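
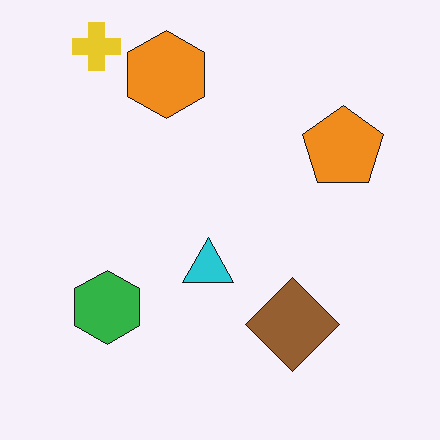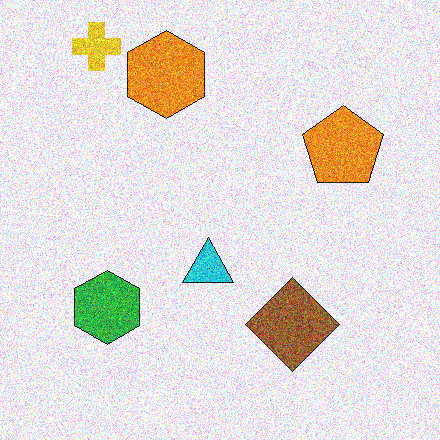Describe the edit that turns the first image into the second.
The second image is the first degraded with a thick layer of grain.

Random speckle covers the whole image, including the flat background.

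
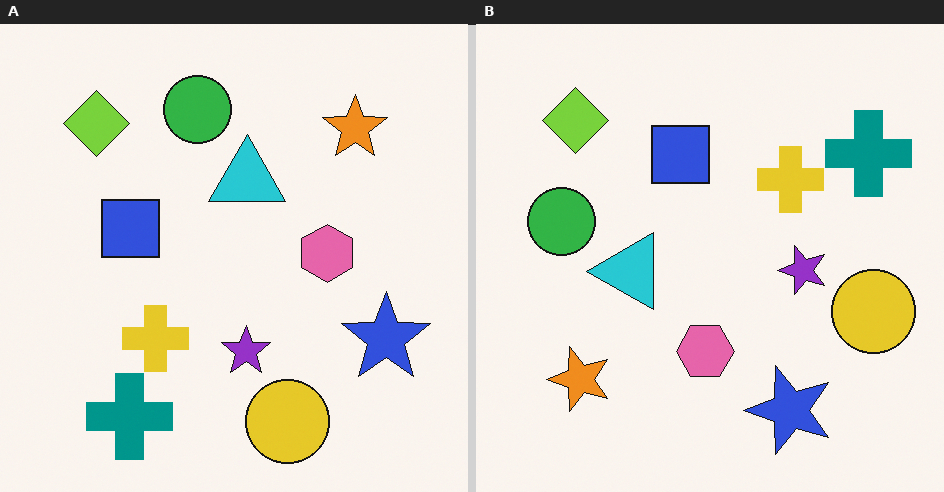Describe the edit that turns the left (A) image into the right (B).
It was transposed (reflected across the top-left ↔ bottom-right diagonal).

Shapes have swapped their row and column positions — what was in the top-right is now in the bottom-left — a diagonal reflection.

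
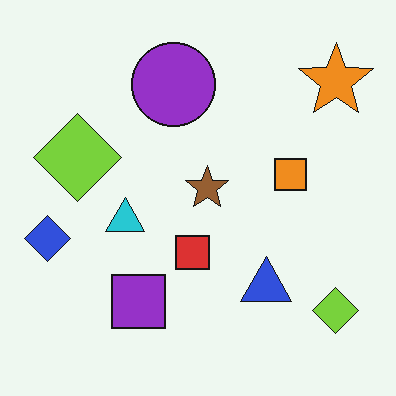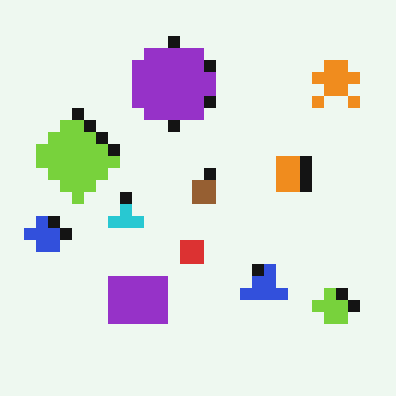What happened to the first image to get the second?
Coarsely pixelated.

Shapes are reduced to large square blocks; fine edges and outlines are lost — a downscale-then-upscale (mosaic) effect.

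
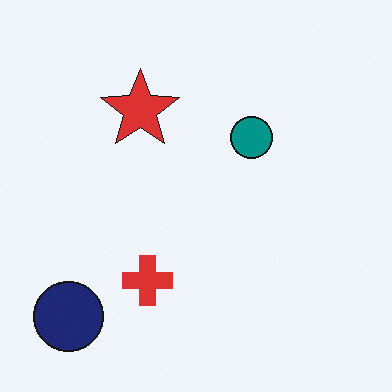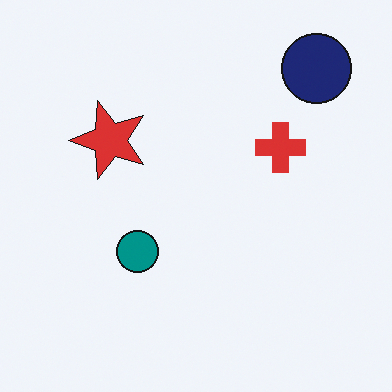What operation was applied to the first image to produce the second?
The image was transposed (reflected across the top-left ↔ bottom-right diagonal).

Shapes have swapped their row and column positions — what was in the top-right is now in the bottom-left — a diagonal reflection.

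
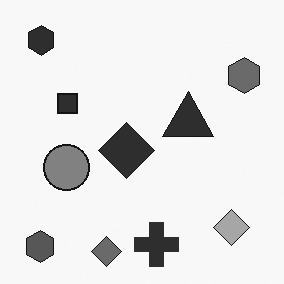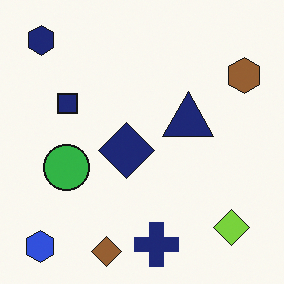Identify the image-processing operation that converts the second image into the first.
It was converted to grayscale.

All color is removed — every shape is now a shade of grey.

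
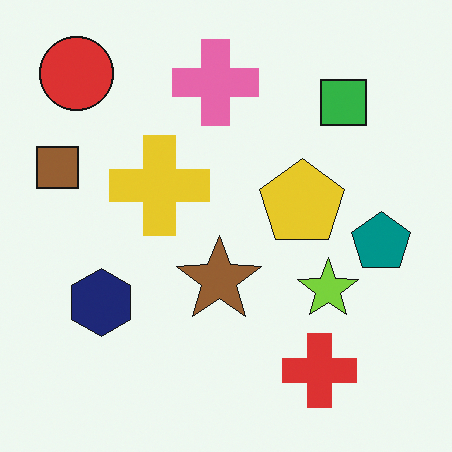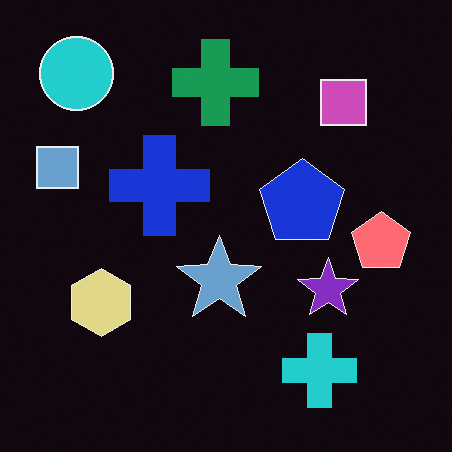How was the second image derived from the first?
The image was color-inverted (negative).

The light background has become dark and every shape's color is its complement — a photographic negative.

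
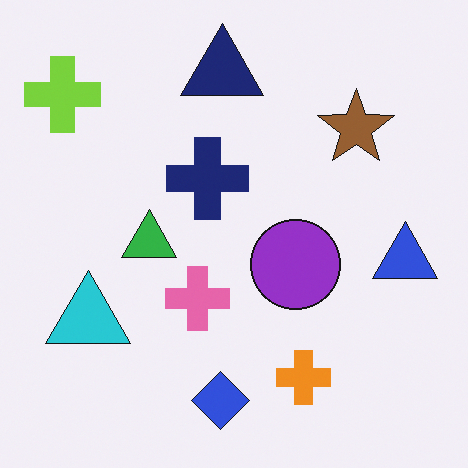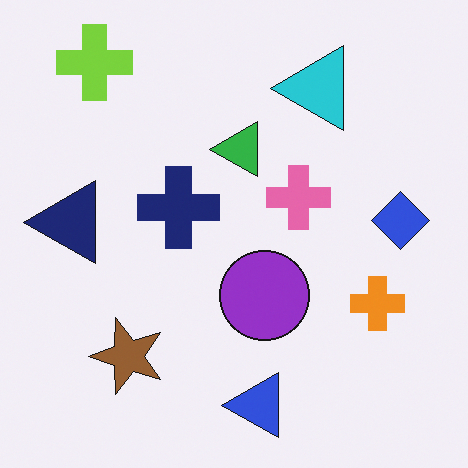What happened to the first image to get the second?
Transposed (reflected across the top-left ↔ bottom-right diagonal).

Shapes have swapped their row and column positions — what was in the top-right is now in the bottom-left — a diagonal reflection.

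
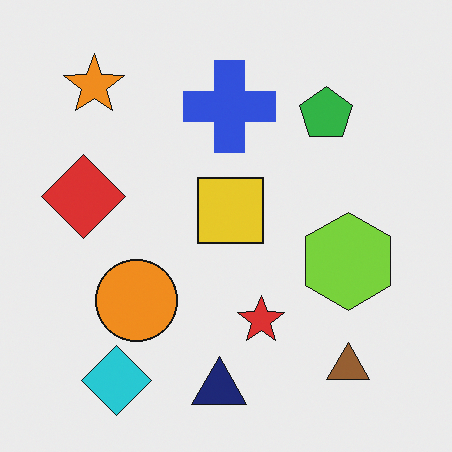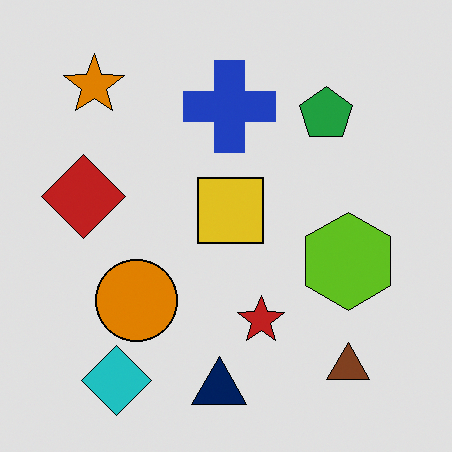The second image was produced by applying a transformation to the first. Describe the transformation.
The image was moderately posterized.

Each flat color has snapped to a coarser quantized level — most visibly, the near-white background has dropped to a flat grey.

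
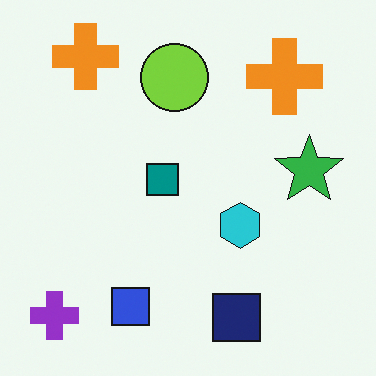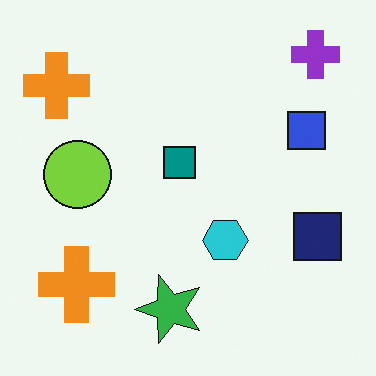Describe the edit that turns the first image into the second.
The second image is the first transposed (reflected across the top-left ↔ bottom-right diagonal).

Shapes have swapped their row and column positions — what was in the top-right is now in the bottom-left — a diagonal reflection.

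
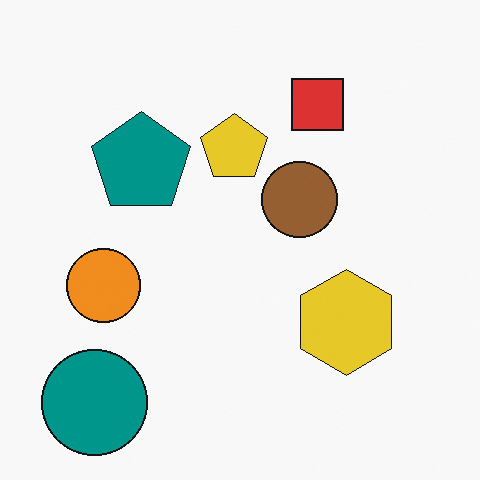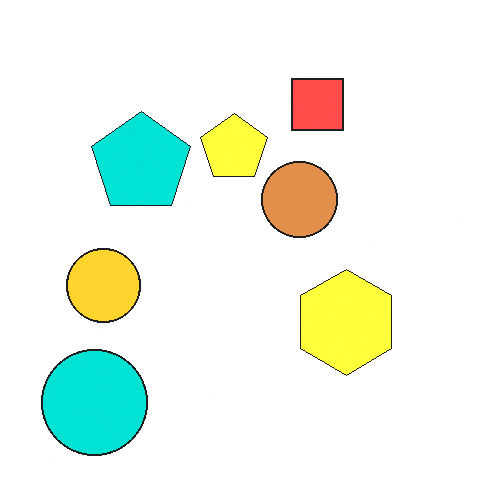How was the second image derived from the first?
The image was brightened a lot.

Every pixel — background and shapes alike — is uniformly brightened.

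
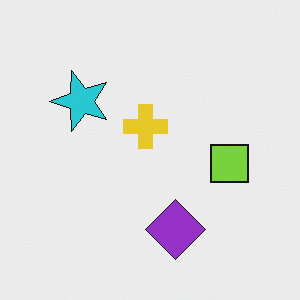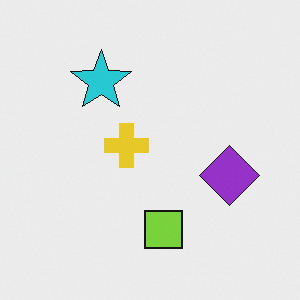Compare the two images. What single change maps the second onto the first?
This is the original image transposed (reflected across the top-left ↔ bottom-right diagonal).

Shapes have swapped their row and column positions — what was in the top-right is now in the bottom-left — a diagonal reflection.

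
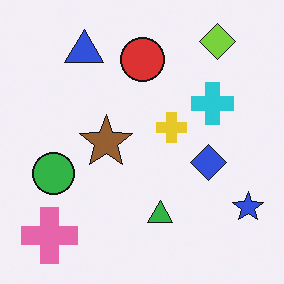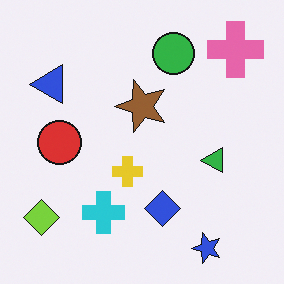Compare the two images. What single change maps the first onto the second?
This is the original image transposed (reflected across the top-left ↔ bottom-right diagonal).

Shapes have swapped their row and column positions — what was in the top-right is now in the bottom-left — a diagonal reflection.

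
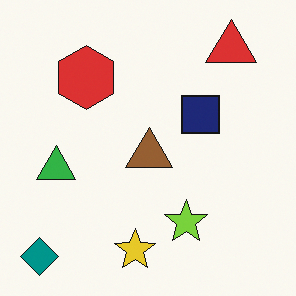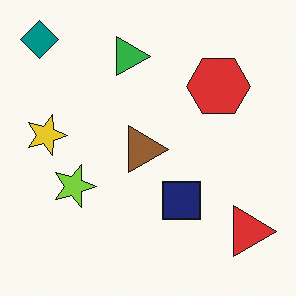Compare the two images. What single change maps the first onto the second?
The image was rotated 90° clockwise.

The teal diamond sits in the bottom-left of the first image and the top-left of the second — consistent with a whole-image 90° clockwise rotation.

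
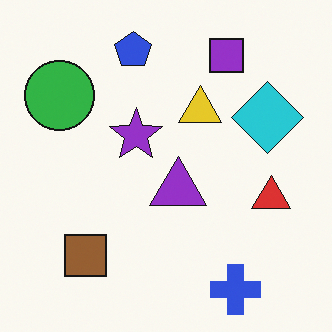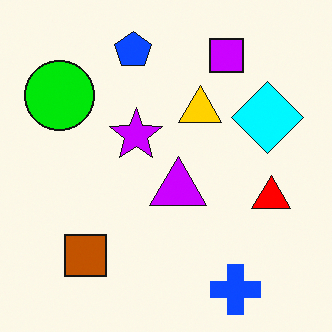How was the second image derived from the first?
The second image is the first made much more vivid (saturation change).

All colors are more vivid — a global saturation change.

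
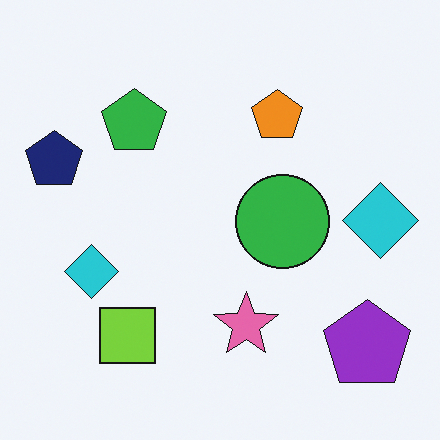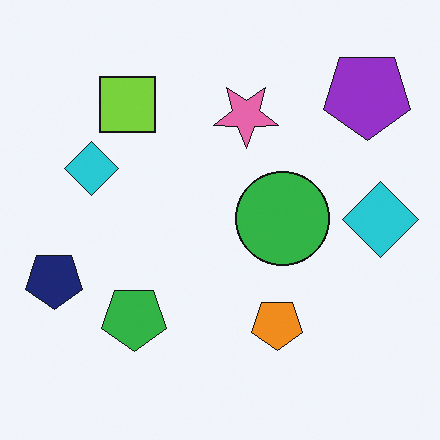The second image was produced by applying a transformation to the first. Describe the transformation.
It was flipped vertically (top ↔ bottom).

The purple pentagon is in the bottom-right of the first image and the top-right of the second — shapes on opposite sides of the horizontal midline have swapped in a mirror flip.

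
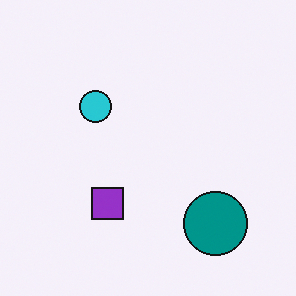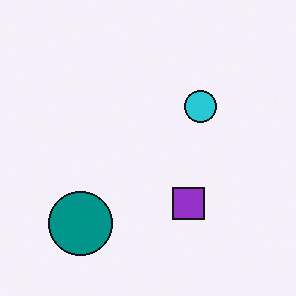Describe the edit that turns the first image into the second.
The second image is the first flipped horizontally (left ↔ right).

The teal circle is in the bottom-right of the first image and the bottom-left of the second — shapes on opposite sides of the vertical midline have swapped in a mirror flip.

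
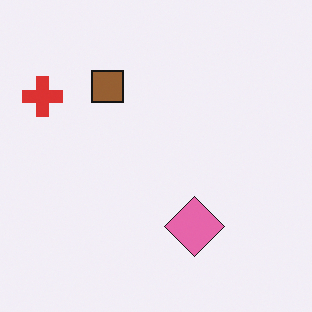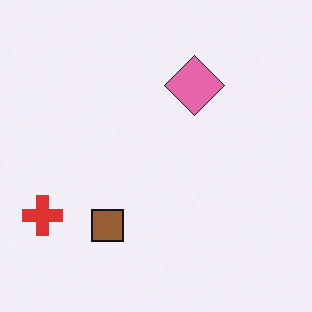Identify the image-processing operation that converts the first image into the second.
Flipped vertically (top ↔ bottom).

The pink diamond is in the bottom of the first image and the top of the second — shapes on opposite sides of the horizontal midline have swapped in a mirror flip.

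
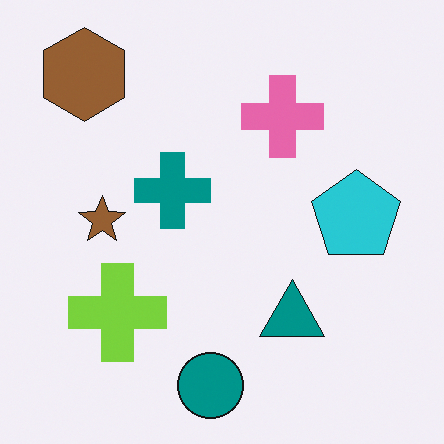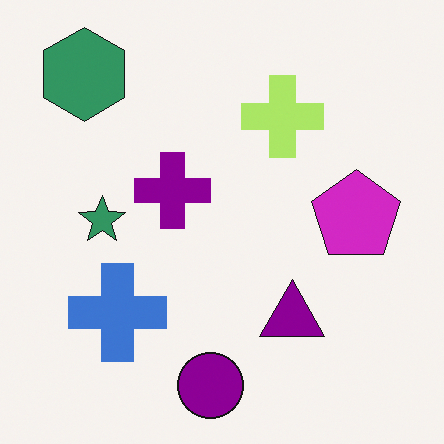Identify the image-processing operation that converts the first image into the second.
The image was hue-shifted noticeably.

Every shape's color has rotated by the same amount around the hue wheel — a uniform hue shift.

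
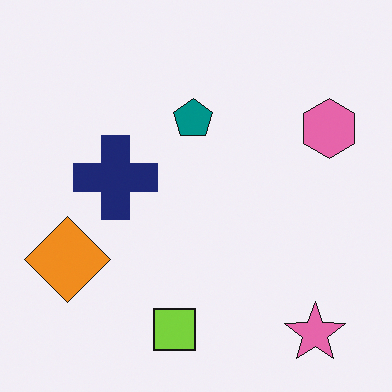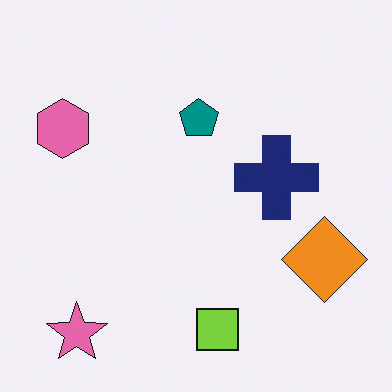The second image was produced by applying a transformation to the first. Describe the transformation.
Flipped horizontally (left ↔ right).

The pink hexagon is in the top-right of the first image and the top-left of the second — shapes on opposite sides of the vertical midline have swapped in a mirror flip.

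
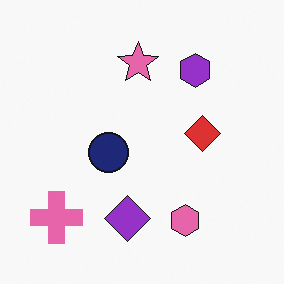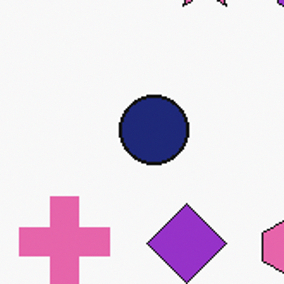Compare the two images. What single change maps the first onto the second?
Cropped tightly and scaled back up.

The visible shapes are larger and the field of view is narrower; shapes near the original edges may be partly or wholly outside the frame — a crop-and-rescale.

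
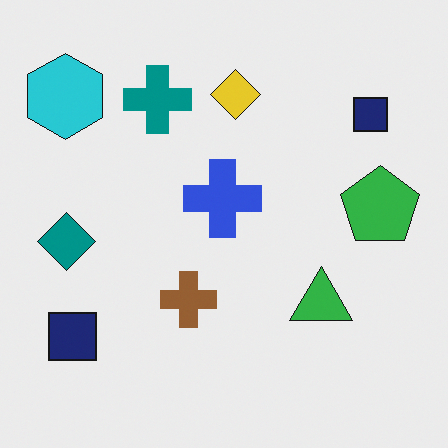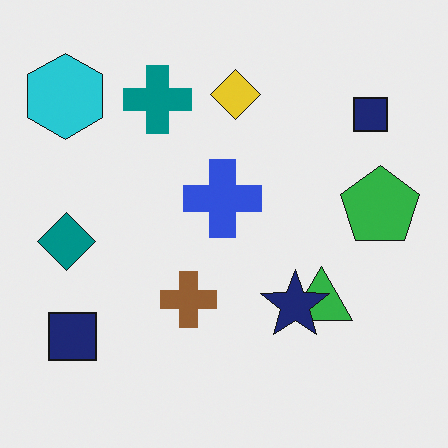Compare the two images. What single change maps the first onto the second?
The transformation is: overlaid with an additional navy star.

A navy star appears in the second image that is absent from the first.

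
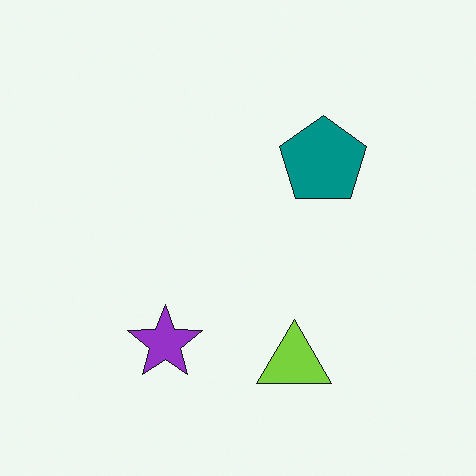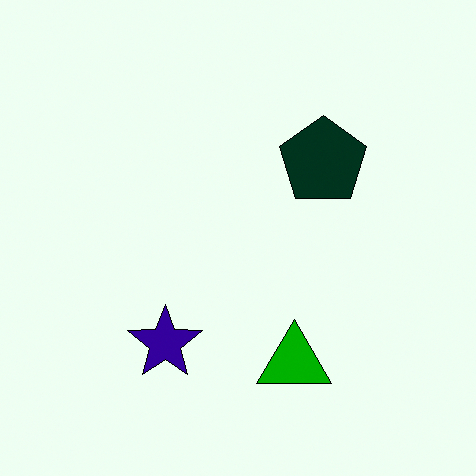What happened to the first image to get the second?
Boosted in contrast.

Tones are pushed away from mid-grey across the whole image — a global contrast change.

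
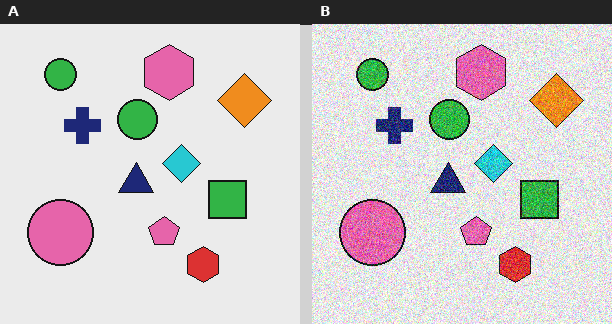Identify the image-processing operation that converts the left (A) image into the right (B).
It was degraded with heavy additive noise.

Random speckle covers the whole image, including the flat background.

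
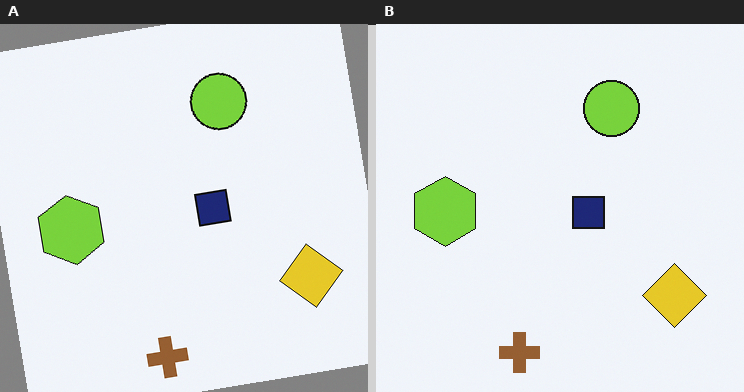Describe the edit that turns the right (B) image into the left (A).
It was rotated counter-clockwise by a few degrees.

Every shape is tilted by the same angle and the image corners show triangular fill wedges — a whole-image rotation by a non-right angle.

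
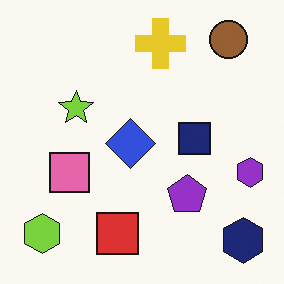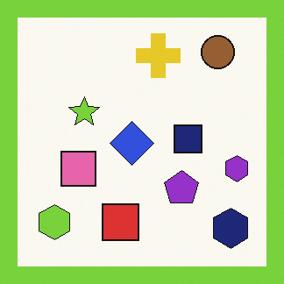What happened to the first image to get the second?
The transformation is: framed with a lime border.

A solid lime frame runs around the edge of the second image, with the content slightly shrunk inside it.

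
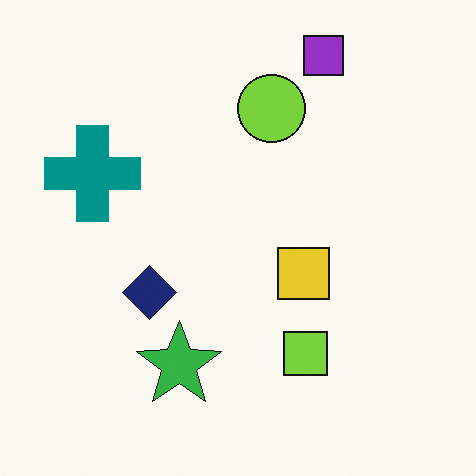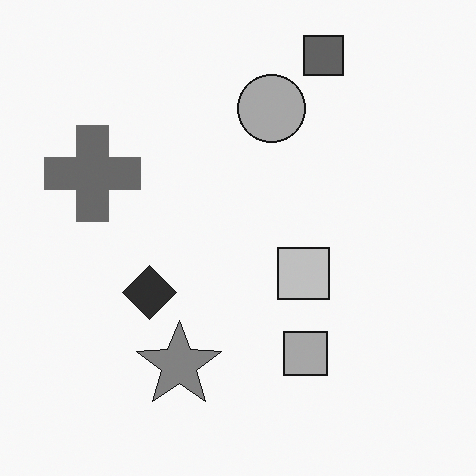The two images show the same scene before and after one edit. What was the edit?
This is the original image converted to grayscale.

All color is removed — every shape is now a shade of grey.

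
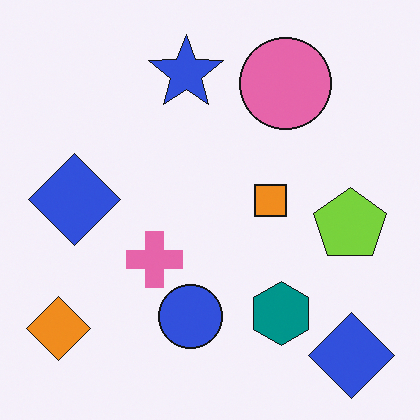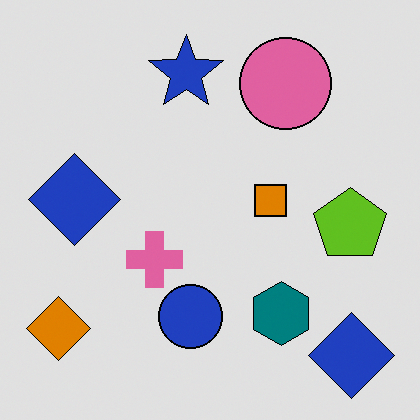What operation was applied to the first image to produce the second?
The transformation is: posterized to a reduced palette.

Each flat color has snapped to a coarser quantized level — most visibly, the near-white background has dropped to a flat grey.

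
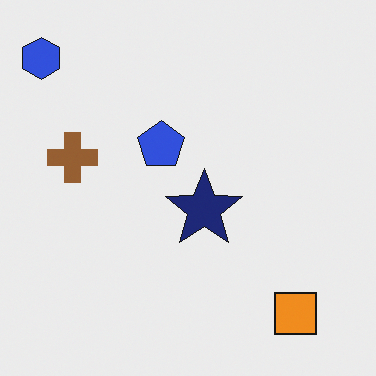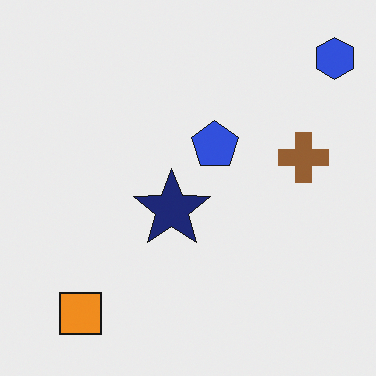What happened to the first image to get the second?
Flipped horizontally (left ↔ right).

The blue hexagon is in the top-left of the first image and the top-right of the second — shapes on opposite sides of the vertical midline have swapped in a mirror flip.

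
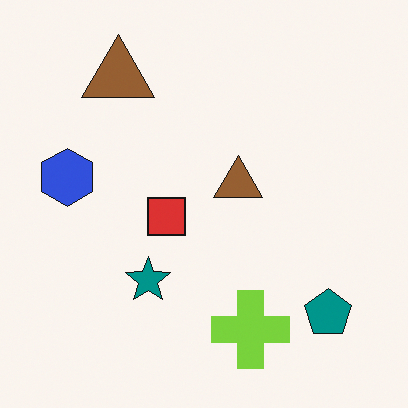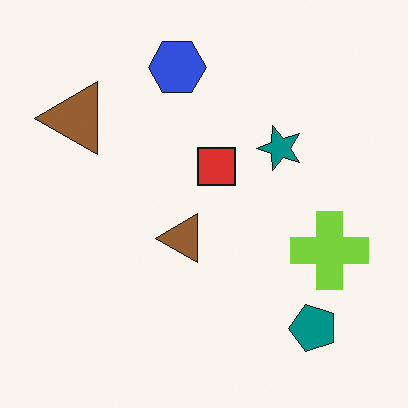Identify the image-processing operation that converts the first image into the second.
The image was transposed (reflected across the top-left ↔ bottom-right diagonal).

Shapes have swapped their row and column positions — what was in the top-right is now in the bottom-left — a diagonal reflection.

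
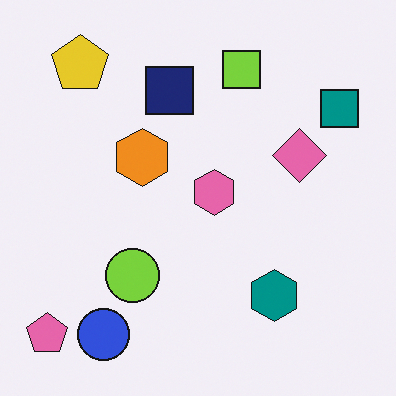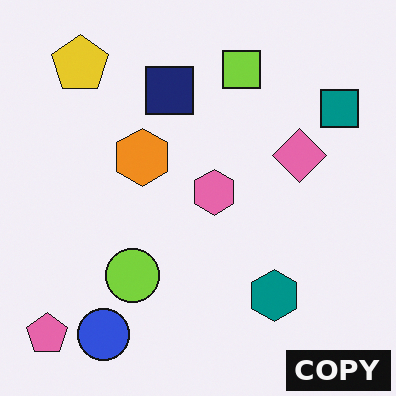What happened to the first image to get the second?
The second image is the first watermarked with the text "COPY" in the lower-right corner.

A dark label reading "COPY" appears in the lower-right corner.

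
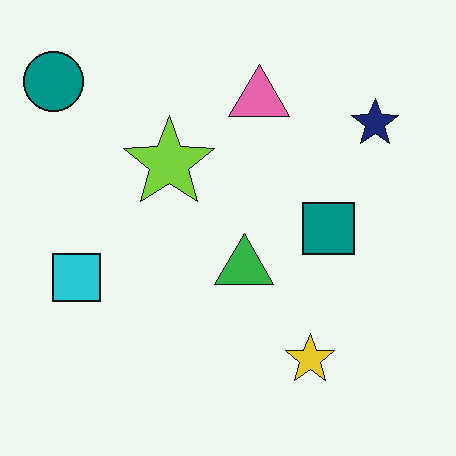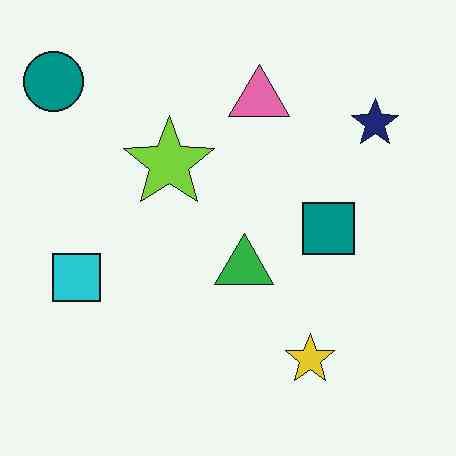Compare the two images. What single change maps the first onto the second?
JPEG-compressed with visible artifacts.

Blocky 8×8 compression artifacts appear around shape edges and the flat background shows ringing — characteristic JPEG degradation.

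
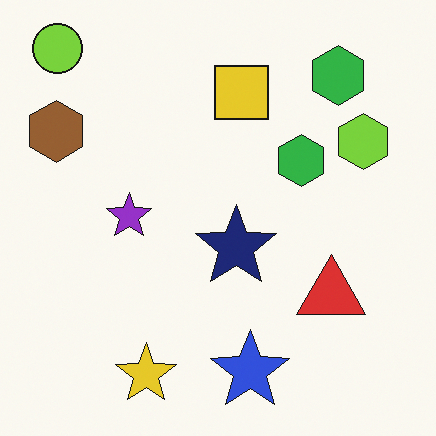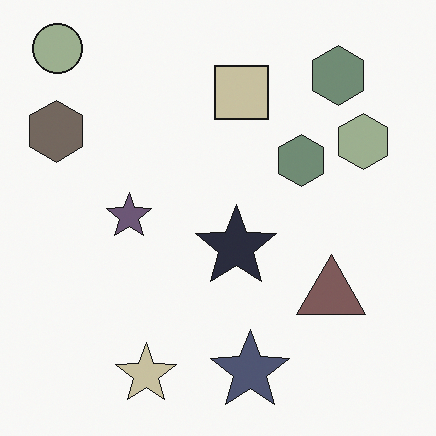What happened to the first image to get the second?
It was made much more muted (saturation change).

All colors are more muted and greyish — a global saturation change.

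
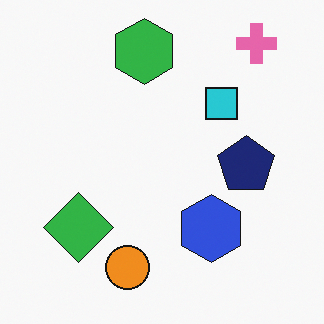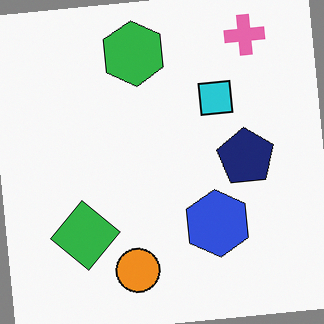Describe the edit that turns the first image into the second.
It was rotated counter-clockwise by a small amount.

Every shape is tilted by the same angle and the image corners show triangular fill wedges — a whole-image rotation by a non-right angle.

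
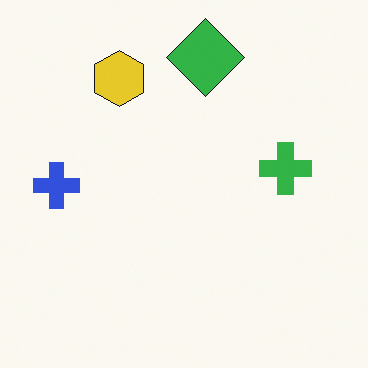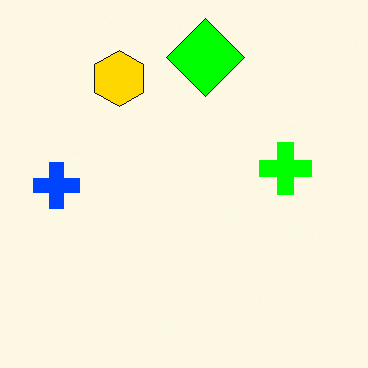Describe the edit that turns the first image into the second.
The second image is the first heavily oversaturated.

All colors are more vivid — a global saturation change.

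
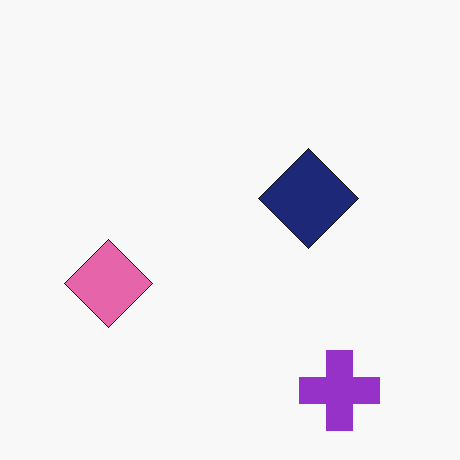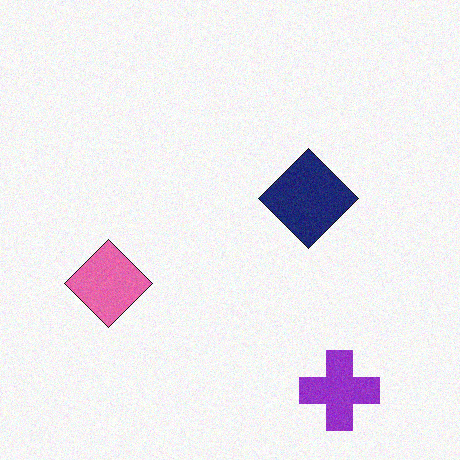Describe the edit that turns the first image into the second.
Degraded with light additive noise.

Random speckle covers the whole image, including the flat background.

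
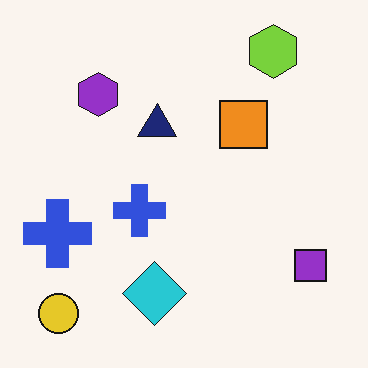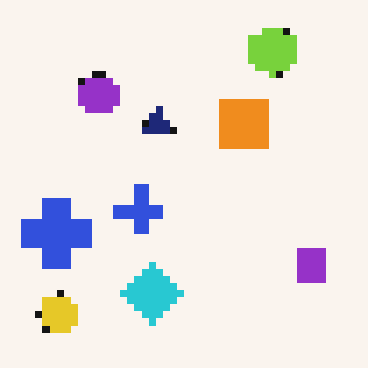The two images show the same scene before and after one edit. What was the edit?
Moderately pixelated.

Shapes are reduced to large square blocks; fine edges and outlines are lost — a downscale-then-upscale (mosaic) effect.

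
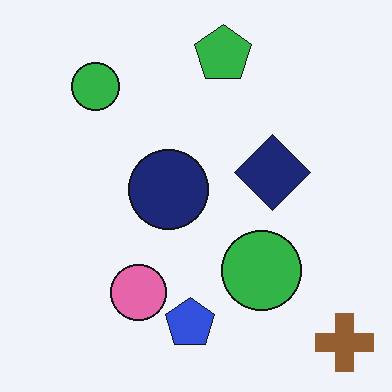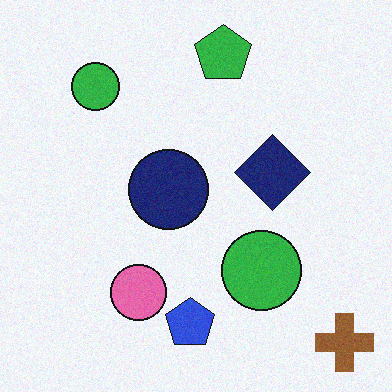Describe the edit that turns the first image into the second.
The image was degraded with a light layer of grain.

Random speckle covers the whole image, including the flat background.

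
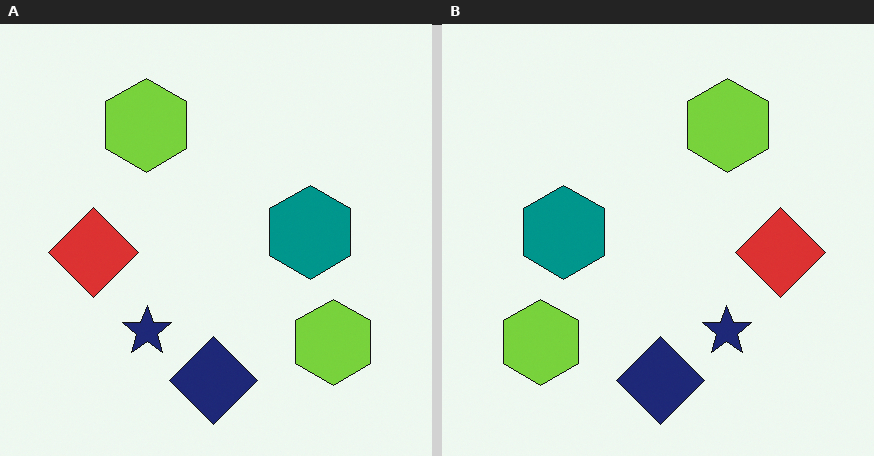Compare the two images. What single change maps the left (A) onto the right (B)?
It was flipped horizontally (left ↔ right).

The red diamond is in the left of the left (A) image and the right of the right (B) — shapes on opposite sides of the vertical midline have swapped in a mirror flip.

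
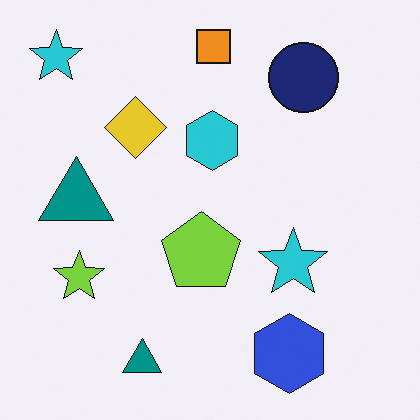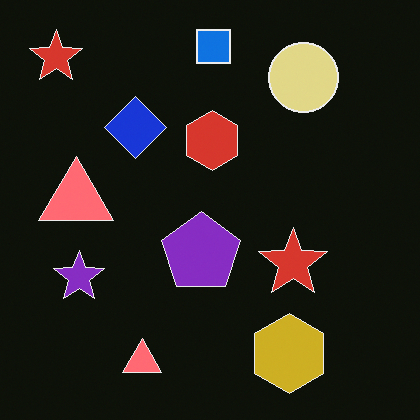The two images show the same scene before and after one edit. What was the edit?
The image was color-inverted (negative).

The light background has become dark and every shape's color is its complement — a photographic negative.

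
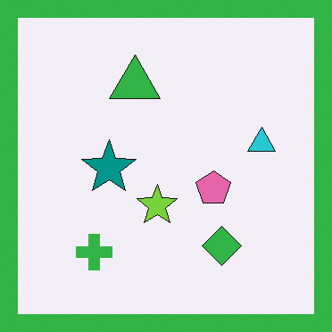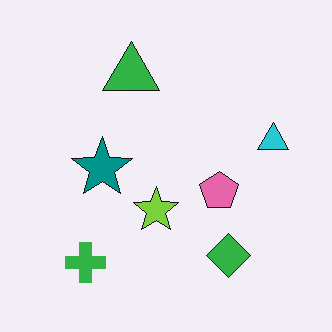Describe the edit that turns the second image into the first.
The first image is the second framed with a green border.

A solid green frame runs around the edge of the first image, with the content slightly shrunk inside it.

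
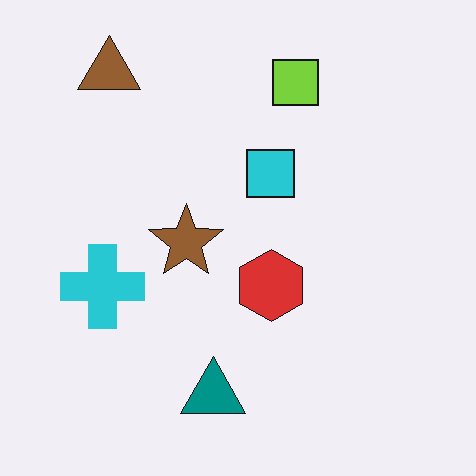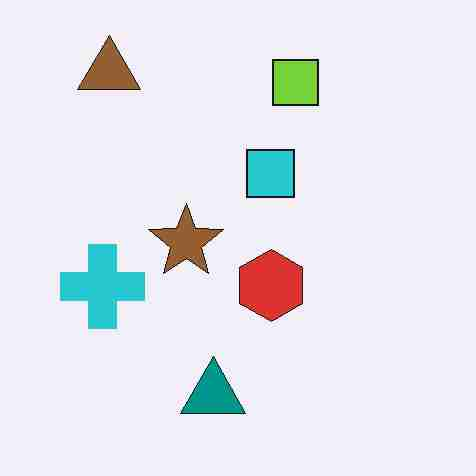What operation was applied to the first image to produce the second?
It was heavily JPEG-compressed with obvious blocking artifacts.

Blocky 8×8 compression artifacts appear around shape edges and the flat background shows ringing — characteristic JPEG degradation.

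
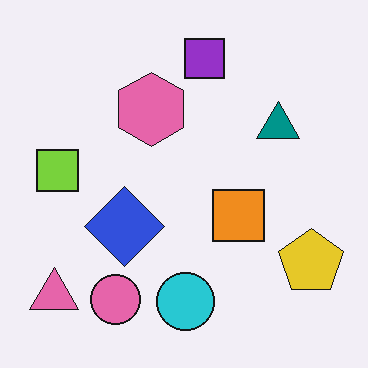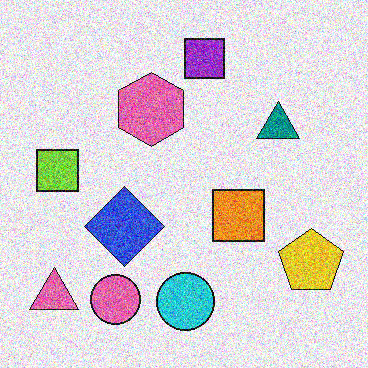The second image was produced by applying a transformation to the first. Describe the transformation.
Degraded with a thick layer of grain.

Random speckle covers the whole image, including the flat background.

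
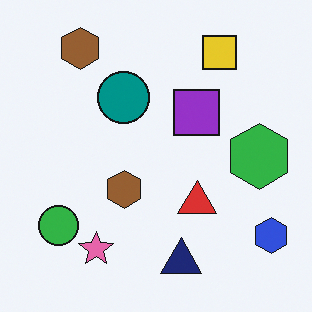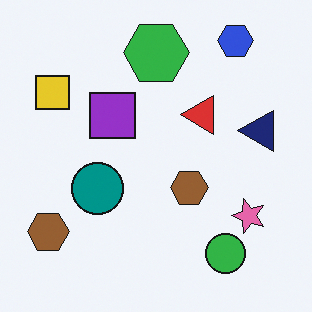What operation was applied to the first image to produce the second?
The transformation is: rotated 90° counter-clockwise.

The blue hexagon sits in the bottom-right of the first image and the top-right of the second — consistent with a whole-image 90° counter-clockwise rotation.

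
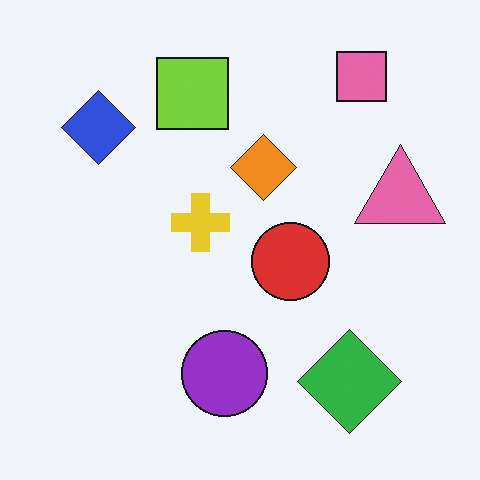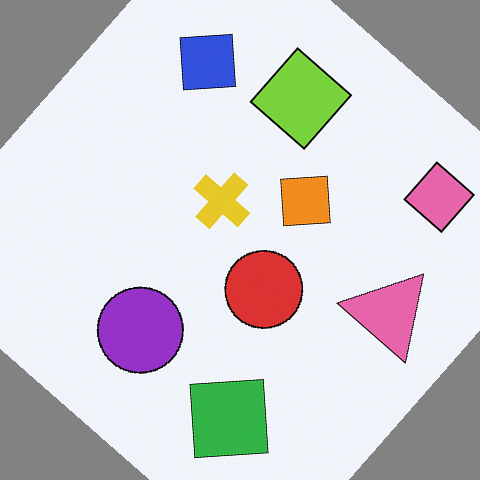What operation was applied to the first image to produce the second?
The second image is the first rotated clockwise by a large amount — several tens of degrees.

Every shape is tilted by the same angle and the image corners show triangular fill wedges — a whole-image rotation by a non-right angle.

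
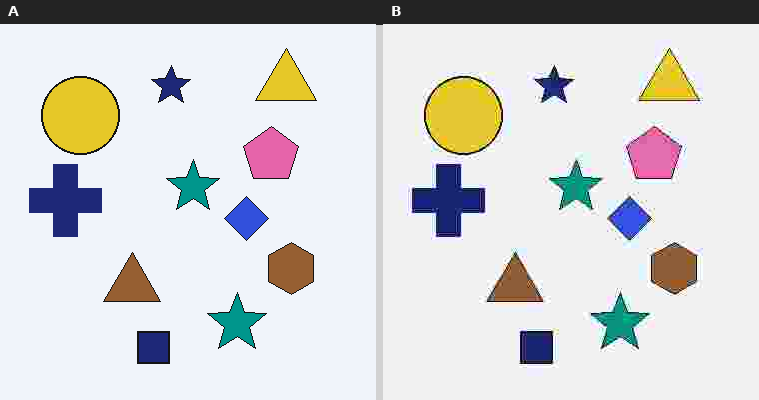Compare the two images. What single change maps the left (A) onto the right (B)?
The transformation is: heavily JPEG-compressed with obvious blocking artifacts.

Blocky 8×8 compression artifacts appear around shape edges and the flat background shows ringing — characteristic JPEG degradation.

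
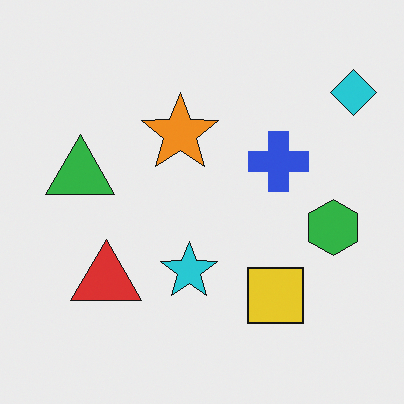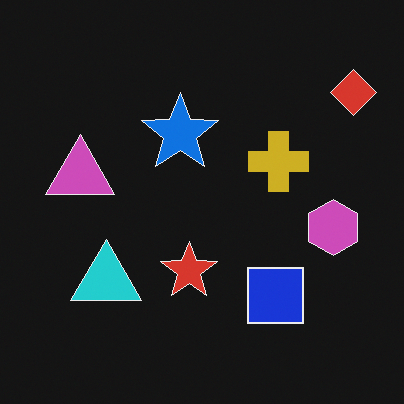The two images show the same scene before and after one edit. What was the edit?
It was color-inverted (negative).

The light background has become dark and every shape's color is its complement — a photographic negative.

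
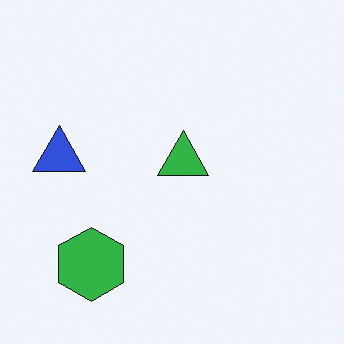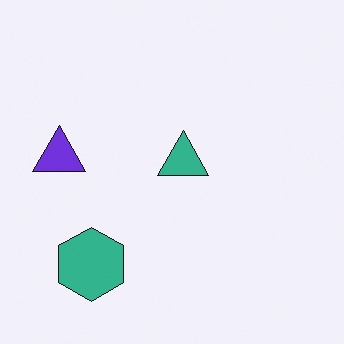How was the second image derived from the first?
The second image is the first hue-shifted slightly.

Every shape's color has rotated by the same amount around the hue wheel — a uniform hue shift.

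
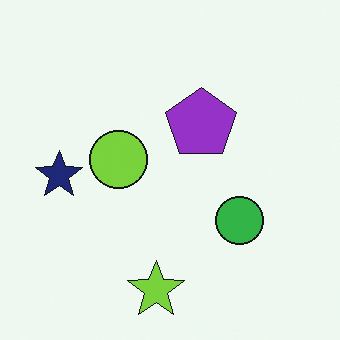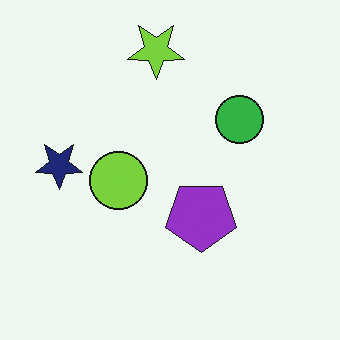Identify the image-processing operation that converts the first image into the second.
It was flipped vertically (top ↔ bottom).

The lime star is in the bottom of the first image and the top of the second — shapes on opposite sides of the horizontal midline have swapped in a mirror flip.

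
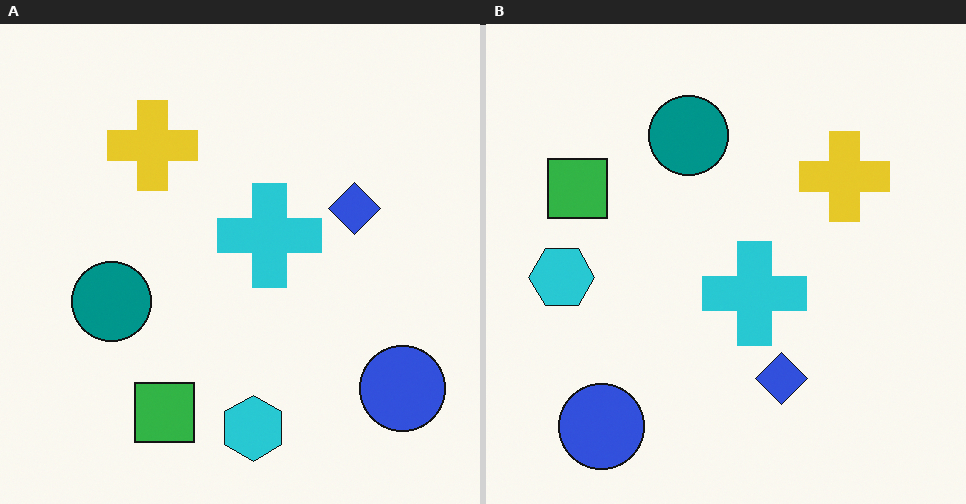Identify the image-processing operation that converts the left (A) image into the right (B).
The right (B) image is the left (A) rotated 90° clockwise.

The blue circle sits in the bottom-right of the left (A) image and the bottom-left of the right (B) — consistent with a whole-image 90° clockwise rotation.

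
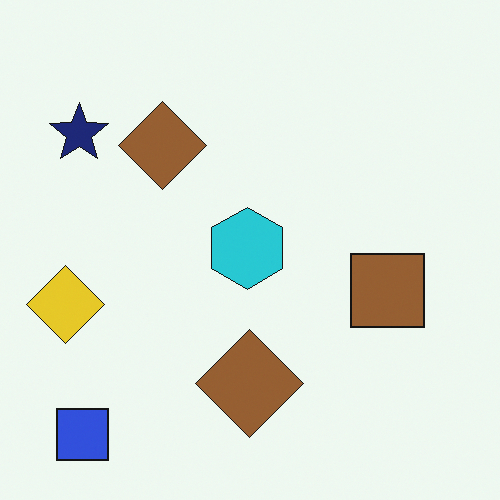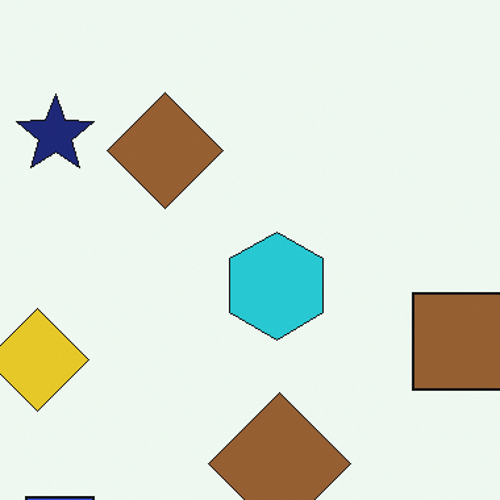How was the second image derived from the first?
It was cropped to a modestly smaller region and rescaled.

The visible shapes are larger and the field of view is narrower; shapes near the original edges may be partly or wholly outside the frame — a crop-and-rescale.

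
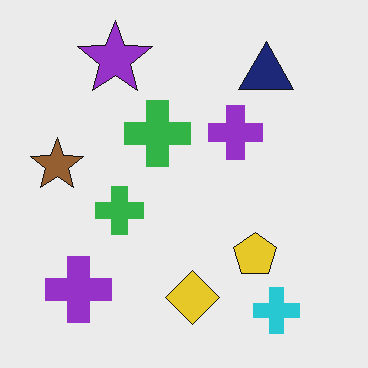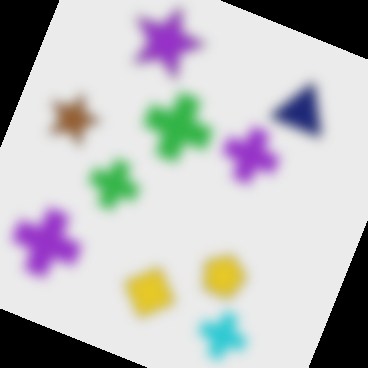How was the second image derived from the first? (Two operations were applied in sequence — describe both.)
Strongly gaussian-blurred, then rotated clockwise by a clearly visible amount.

Shape edges and outlines are uniformly softened across the whole image. Every shape is tilted by the same angle and the image corners show triangular fill wedges — a whole-image rotation by a non-right angle.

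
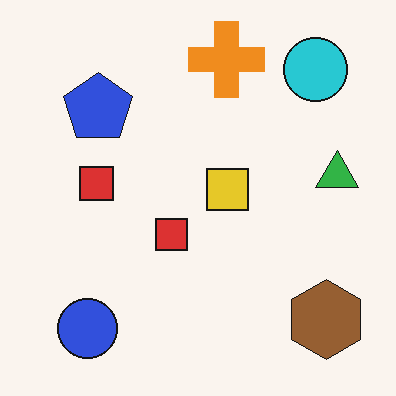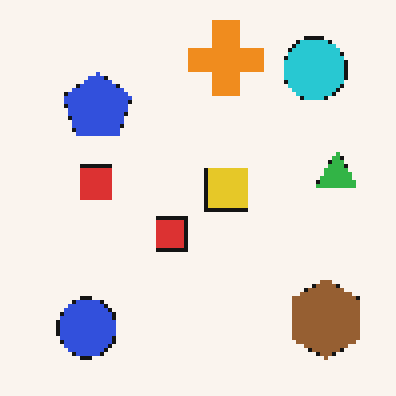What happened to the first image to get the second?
This is the original image lightly pixelated (a mild mosaic effect).

Shapes are reduced to large square blocks; fine edges and outlines are lost — a downscale-then-upscale (mosaic) effect.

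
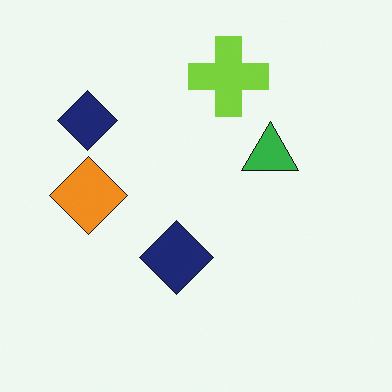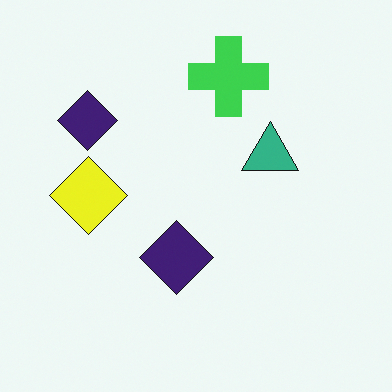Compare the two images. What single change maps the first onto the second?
The image was hue-shifted slightly.

Every shape's color has rotated by the same amount around the hue wheel — a uniform hue shift.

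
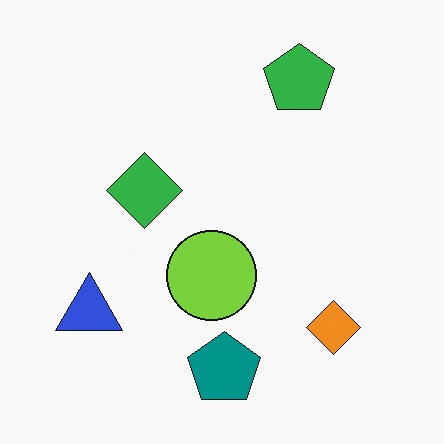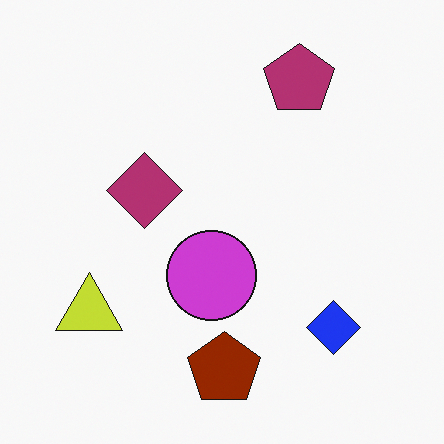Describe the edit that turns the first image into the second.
The image was hue-shifted by a large amount.

Every shape's color has rotated by the same amount around the hue wheel — a uniform hue shift.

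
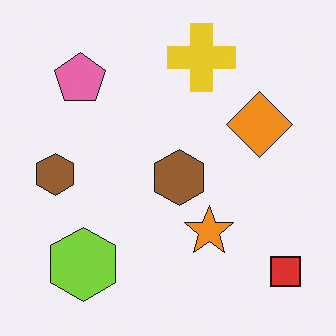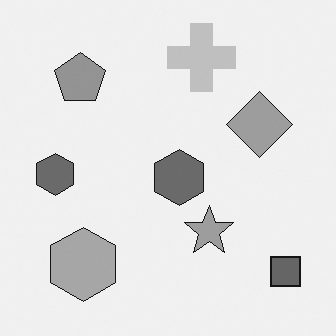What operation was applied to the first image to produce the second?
It was converted to grayscale.

All color is removed — every shape is now a shade of grey.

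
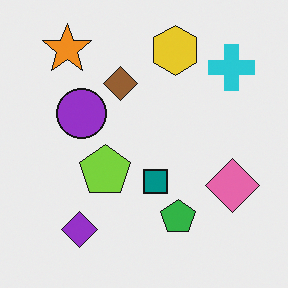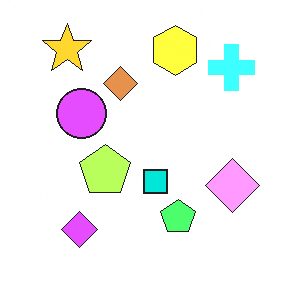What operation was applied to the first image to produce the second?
This is the original image noticeably brightened.

Every pixel — background and shapes alike — is uniformly brightened.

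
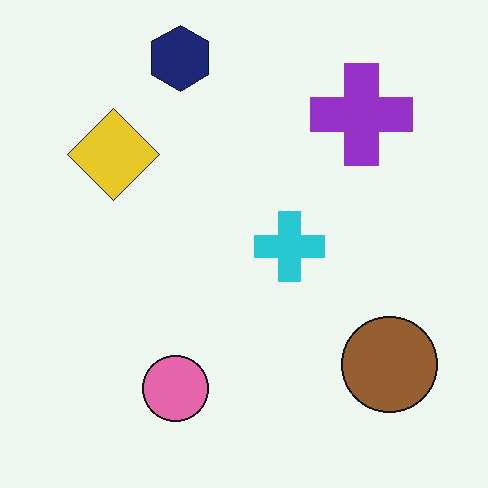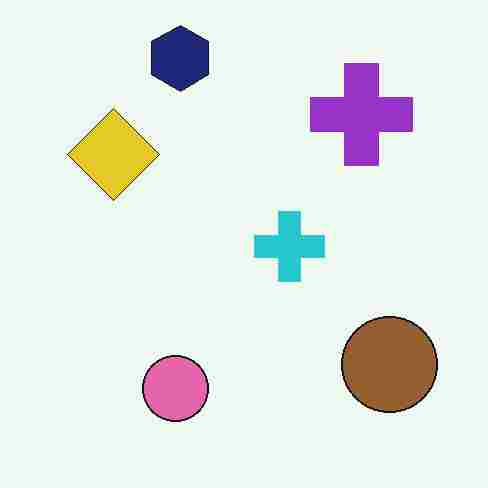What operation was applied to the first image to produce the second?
The second image is the first heavily JPEG-compressed with obvious blocking artifacts.

Blocky 8×8 compression artifacts appear around shape edges and the flat background shows ringing — characteristic JPEG degradation.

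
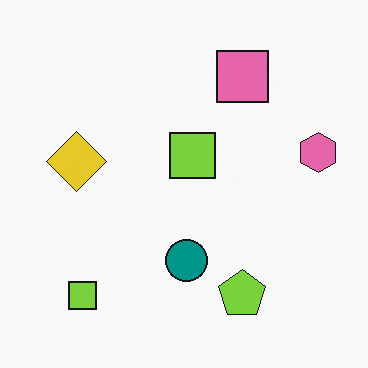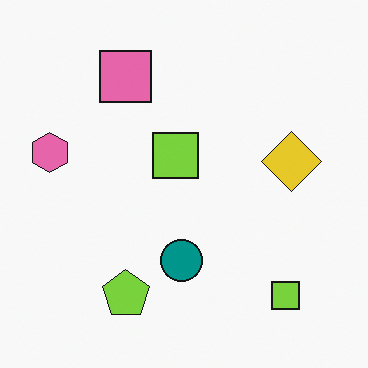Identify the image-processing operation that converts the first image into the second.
It was flipped horizontally (left ↔ right).

The pink hexagon is in the right of the first image and the left of the second — shapes on opposite sides of the vertical midline have swapped in a mirror flip.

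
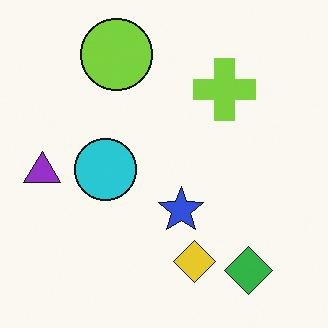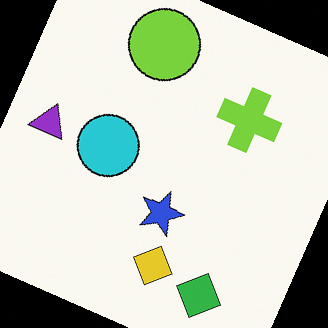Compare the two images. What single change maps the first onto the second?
Rotated clockwise by a clearly visible amount.

Every shape is tilted by the same angle and the image corners show triangular fill wedges — a whole-image rotation by a non-right angle.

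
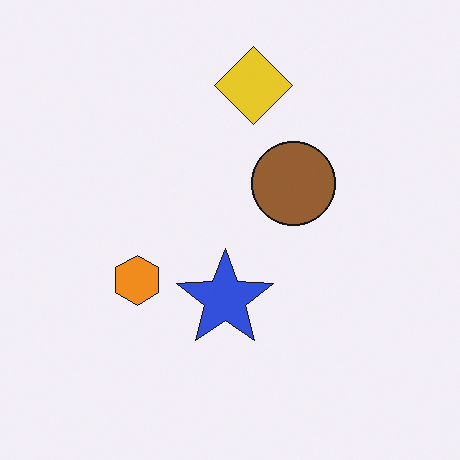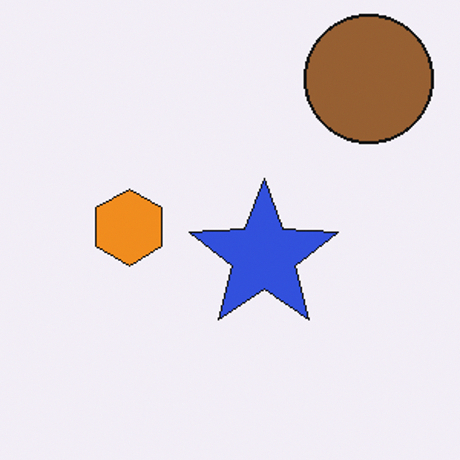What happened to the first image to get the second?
Cropped slightly and scaled back up.

The visible shapes are larger and the field of view is narrower; shapes near the original edges may be partly or wholly outside the frame — a crop-and-rescale.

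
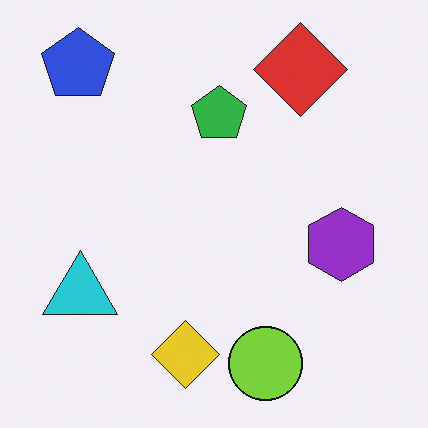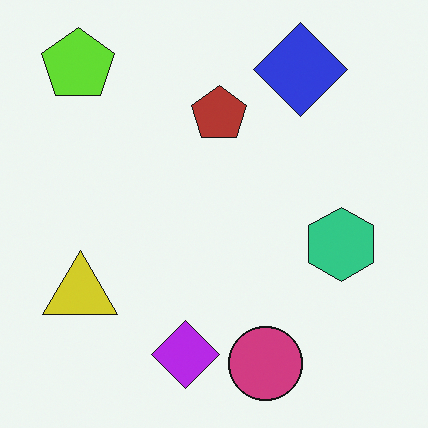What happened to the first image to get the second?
It was hue-shifted by a large amount.

Every shape's color has rotated by the same amount around the hue wheel — a uniform hue shift.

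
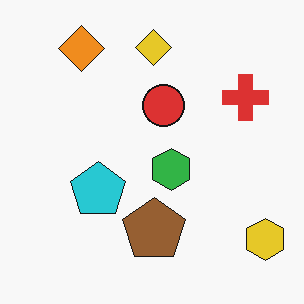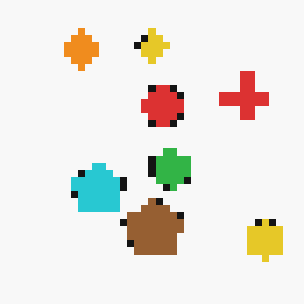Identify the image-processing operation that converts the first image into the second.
The image was moderately pixelated.

Shapes are reduced to large square blocks; fine edges and outlines are lost — a downscale-then-upscale (mosaic) effect.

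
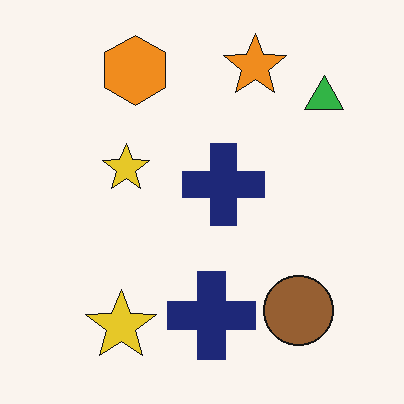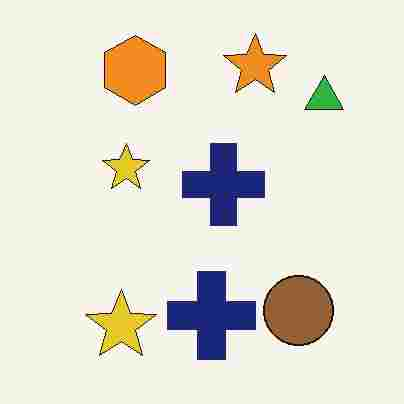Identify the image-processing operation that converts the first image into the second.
The transformation is: heavily JPEG-compressed with obvious blocking artifacts.

Blocky 8×8 compression artifacts appear around shape edges and the flat background shows ringing — characteristic JPEG degradation.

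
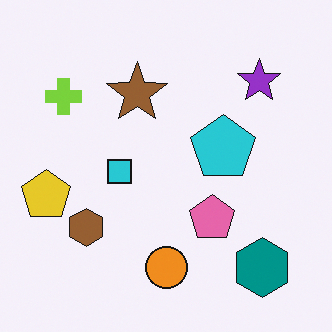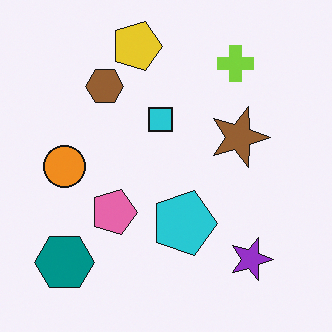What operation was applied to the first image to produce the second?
The second image is the first rotated 90° clockwise.

The teal hexagon sits in the bottom-right of the first image and the bottom-left of the second — consistent with a whole-image 90° clockwise rotation.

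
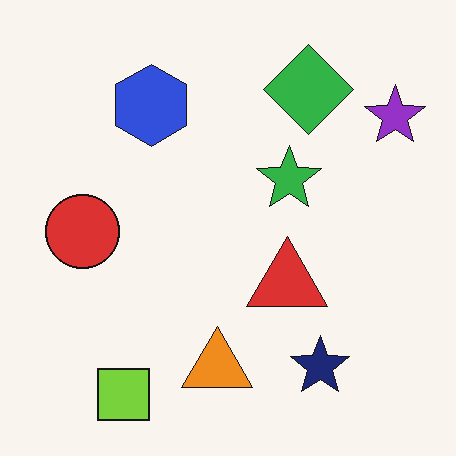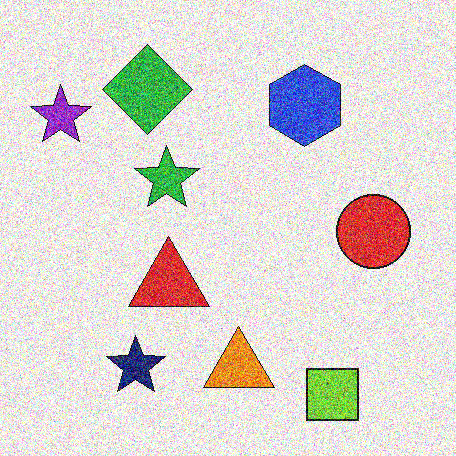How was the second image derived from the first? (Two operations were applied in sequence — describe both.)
This is the original image flipped horizontally (left ↔ right), then degraded with a thick layer of grain.

The purple star is in the top-right of the first image and the top-left of the second — shapes on opposite sides of the vertical midline have swapped in a mirror flip. Random speckle covers the whole image, including the flat background.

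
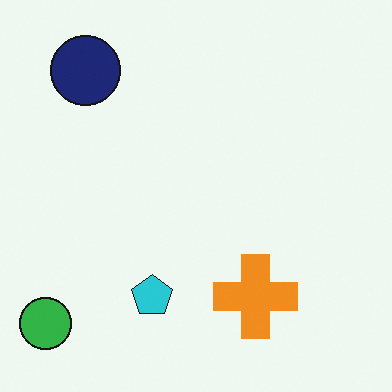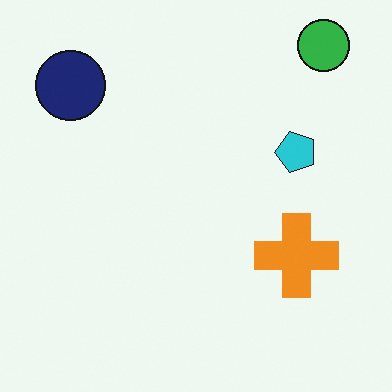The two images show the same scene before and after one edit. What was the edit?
The transformation is: transposed (reflected across the top-left ↔ bottom-right diagonal).

Shapes have swapped their row and column positions — what was in the top-right is now in the bottom-left — a diagonal reflection.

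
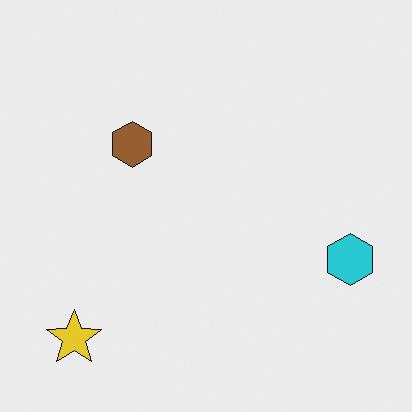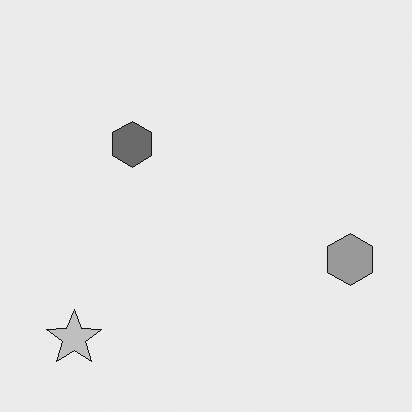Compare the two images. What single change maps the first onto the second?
This is the original image converted to grayscale.

All color is removed — every shape is now a shade of grey.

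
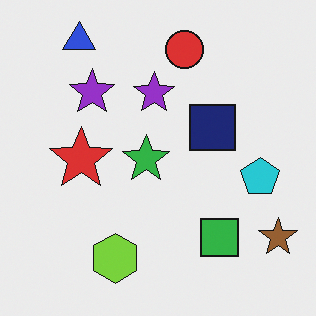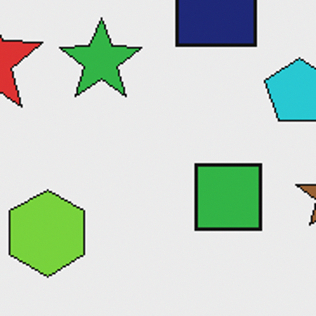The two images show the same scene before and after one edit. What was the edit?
The second image is the first cropped to a noticeably smaller region and rescaled.

The visible shapes are larger and the field of view is narrower; shapes near the original edges may be partly or wholly outside the frame — a crop-and-rescale.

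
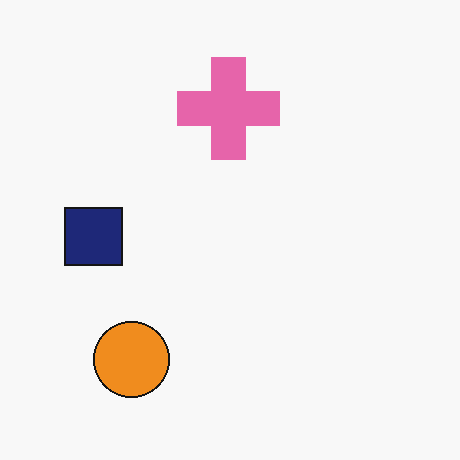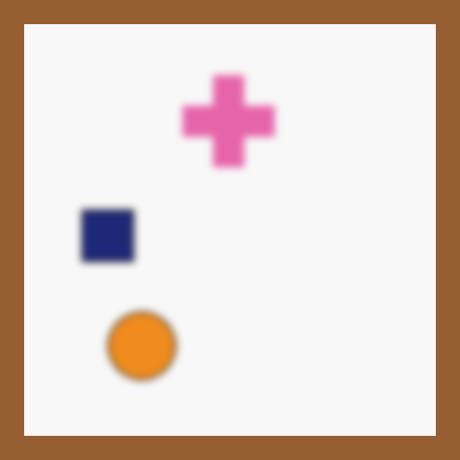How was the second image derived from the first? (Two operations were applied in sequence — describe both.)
This is the original image noticeably gaussian-blurred, then framed with a brown border.

Shape edges and outlines are uniformly softened across the whole image. A solid brown frame runs around the edge of the second image, with the content slightly shrunk inside it.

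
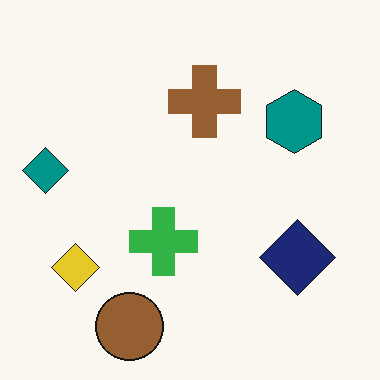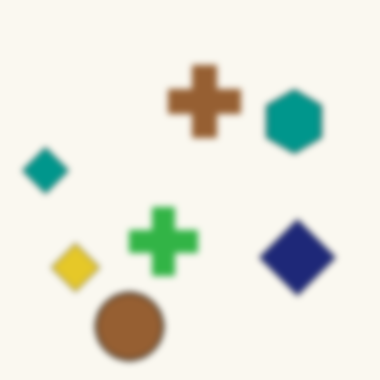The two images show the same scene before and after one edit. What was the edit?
This is the original image noticeably gaussian-blurred.

Shape edges and outlines are uniformly softened across the whole image.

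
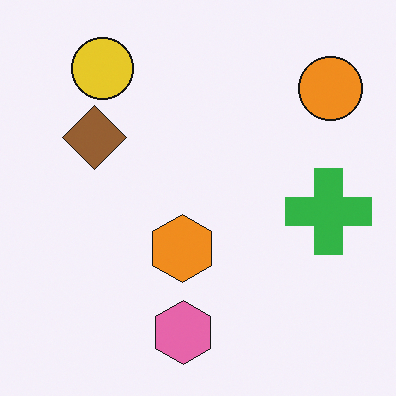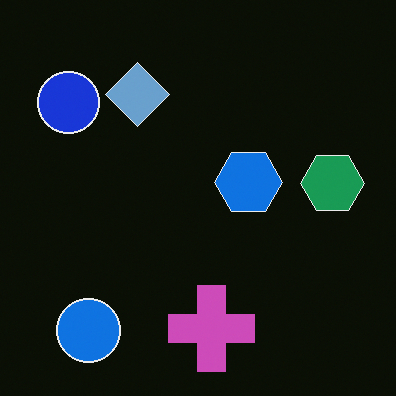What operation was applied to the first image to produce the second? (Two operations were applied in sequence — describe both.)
The image was color-inverted (negative), then transposed (reflected across the top-left ↔ bottom-right diagonal).

The light background has become dark and every shape's color is its complement — a photographic negative. Shapes have swapped their row and column positions — what was in the top-right is now in the bottom-left — a diagonal reflection.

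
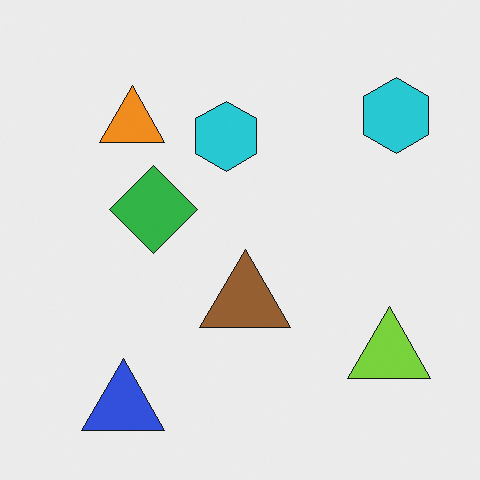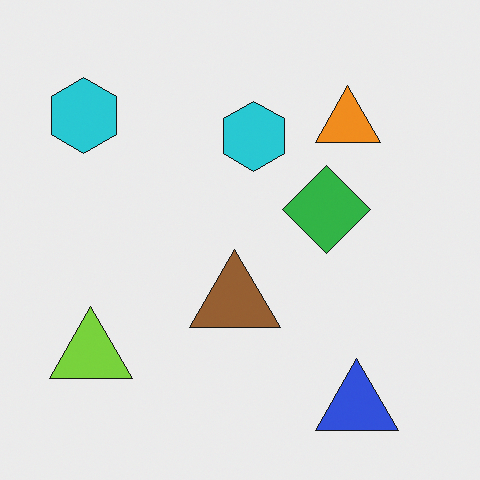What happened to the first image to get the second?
Flipped horizontally (left ↔ right).

The lime triangle is in the bottom-right of the first image and the bottom-left of the second — shapes on opposite sides of the vertical midline have swapped in a mirror flip.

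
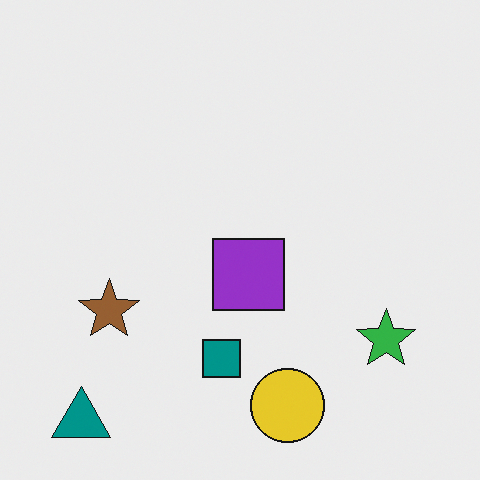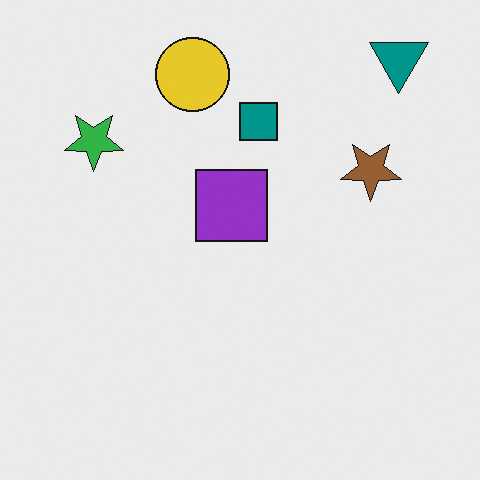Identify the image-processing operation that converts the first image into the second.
It was rotated 180°.

The teal triangle sits in the bottom-left of the first image and the top-right of the second — consistent with a whole-image 180° rotation.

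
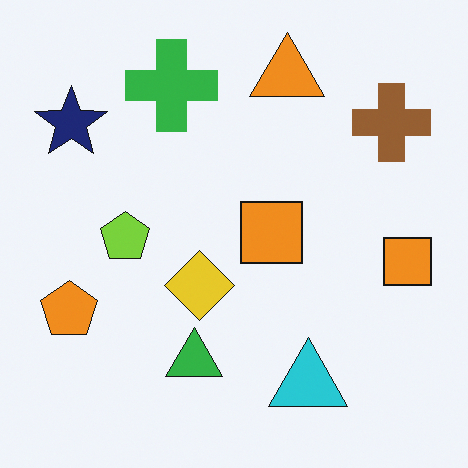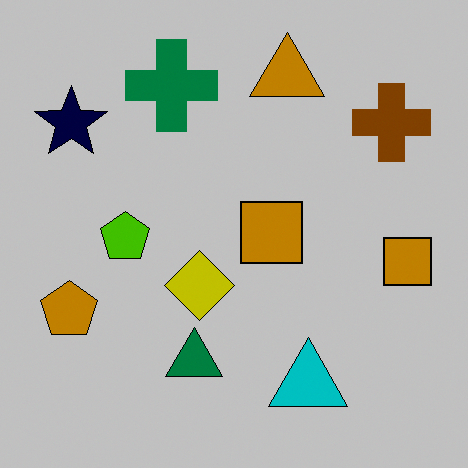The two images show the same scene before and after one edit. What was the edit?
The transformation is: aggressively posterized.

Each flat color has snapped to a coarser quantized level — most visibly, the near-white background has dropped to a flat grey.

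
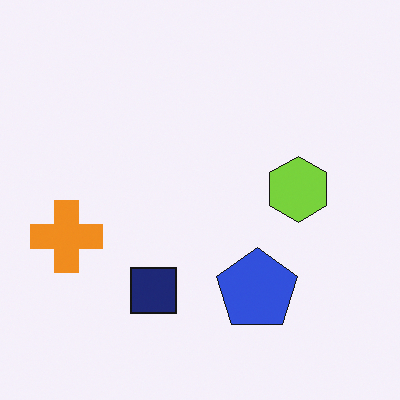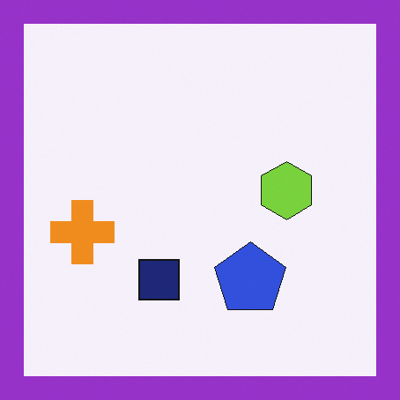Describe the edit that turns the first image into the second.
The second image is the first framed with a purple border.

A solid purple frame runs around the edge of the second image, with the content slightly shrunk inside it.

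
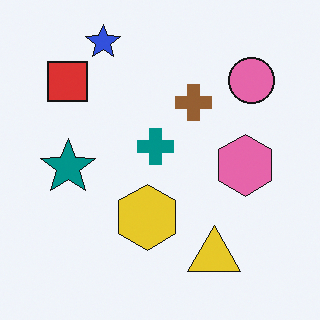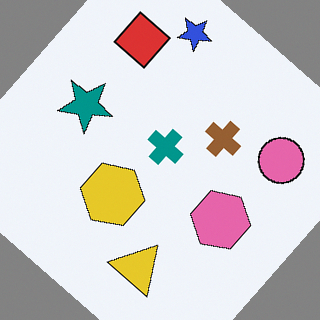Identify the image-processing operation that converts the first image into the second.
The image was rotated clockwise by a large amount — several tens of degrees.

Every shape is tilted by the same angle and the image corners show triangular fill wedges — a whole-image rotation by a non-right angle.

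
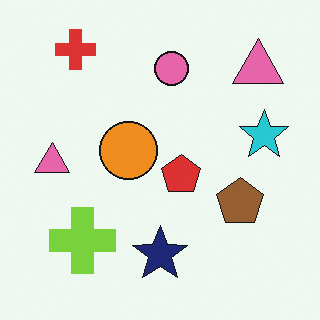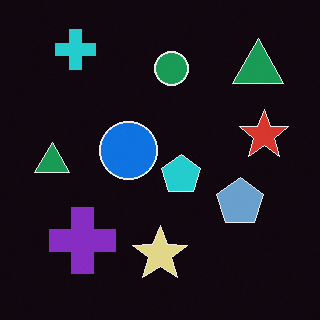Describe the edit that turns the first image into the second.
This is the original image color-inverted (negative).

The light background has become dark and every shape's color is its complement — a photographic negative.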